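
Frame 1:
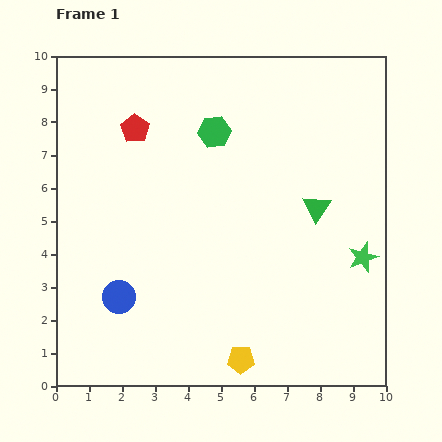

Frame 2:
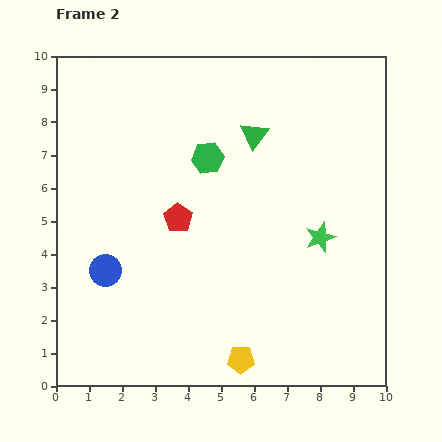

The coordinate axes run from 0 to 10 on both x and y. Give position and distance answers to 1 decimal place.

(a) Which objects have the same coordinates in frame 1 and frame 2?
the yellow pentagon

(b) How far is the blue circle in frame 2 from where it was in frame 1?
0.9

The blue circle moved from (1.9, 2.7) to (1.5, 3.5), a distance of √(0.4² + 0.8²) ≈ 0.9.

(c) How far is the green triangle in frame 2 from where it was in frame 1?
2.9

The green triangle moved from (7.9, 5.4) to (6.0, 7.6), a distance of √(1.9² + 2.2²) ≈ 2.9.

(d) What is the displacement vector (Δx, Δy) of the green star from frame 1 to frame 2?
(-1.3, 0.6)

The green star was at (9.3, 3.9) in frame 1 and (8.0, 4.5) in frame 2.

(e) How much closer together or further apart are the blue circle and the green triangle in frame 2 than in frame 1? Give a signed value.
-0.5

Distance in frame 1: 6.6. Distance in frame 2: 6.1.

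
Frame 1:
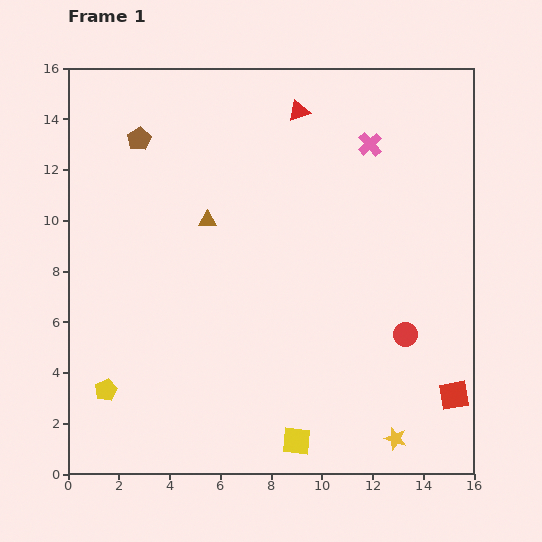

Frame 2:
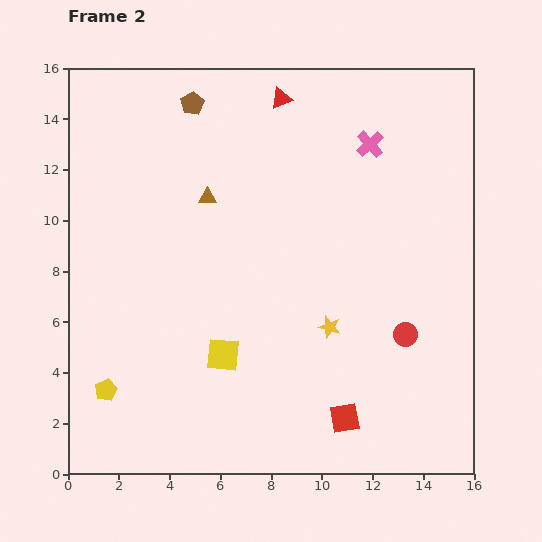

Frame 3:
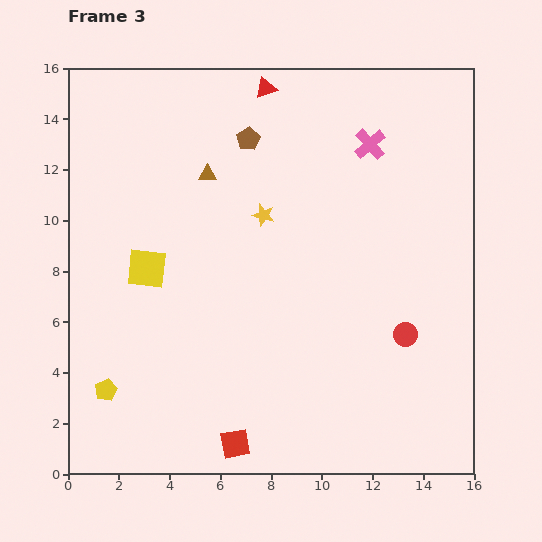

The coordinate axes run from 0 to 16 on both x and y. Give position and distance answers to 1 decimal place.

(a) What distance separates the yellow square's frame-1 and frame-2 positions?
4.5

The yellow square moved from (9.0, 1.3) to (6.1, 4.7), a distance of √(2.9² + 3.4²) ≈ 4.5.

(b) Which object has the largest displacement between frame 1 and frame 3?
the yellow star

(moved 10.2; next 9.0)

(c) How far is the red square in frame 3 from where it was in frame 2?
4.4

The red square moved from (10.9, 2.2) to (6.6, 1.2), a distance of √(4.3² + 1.0²) ≈ 4.4.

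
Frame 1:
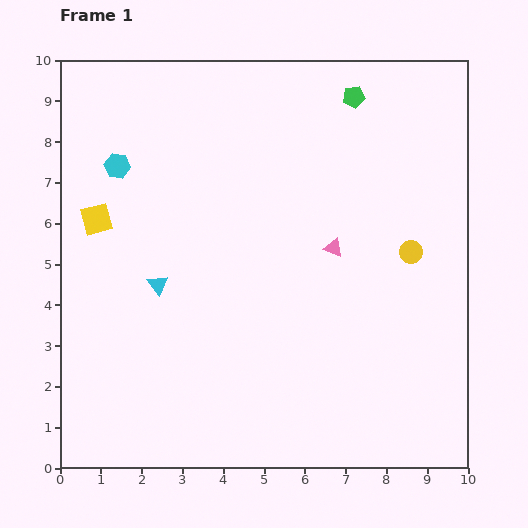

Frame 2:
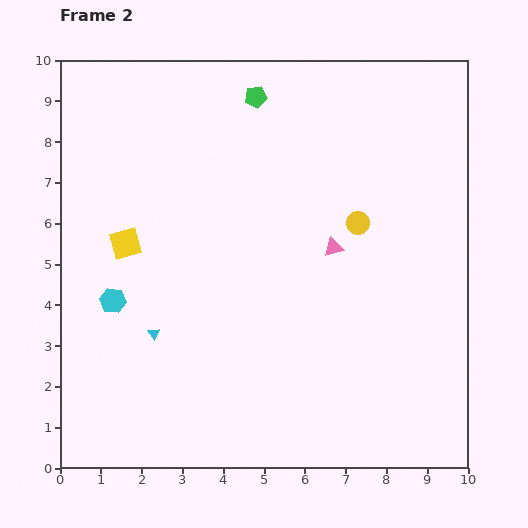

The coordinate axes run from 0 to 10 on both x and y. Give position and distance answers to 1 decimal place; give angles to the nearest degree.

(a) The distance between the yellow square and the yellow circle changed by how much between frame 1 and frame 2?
-2.0

Distance in frame 1: 7.7. Distance in frame 2: 5.7.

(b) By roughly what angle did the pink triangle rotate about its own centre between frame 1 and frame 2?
35° counter-clockwise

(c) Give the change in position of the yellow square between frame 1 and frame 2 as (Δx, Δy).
(0.7, -0.6)

The yellow square was at (0.9, 6.1) in frame 1 and (1.6, 5.5) in frame 2.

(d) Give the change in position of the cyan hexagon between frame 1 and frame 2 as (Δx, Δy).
(-0.1, -3.3)

The cyan hexagon was at (1.4, 7.4) in frame 1 and (1.3, 4.1) in frame 2.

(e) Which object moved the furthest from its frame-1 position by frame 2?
the cyan hexagon

(moved 3.3; next 2.4)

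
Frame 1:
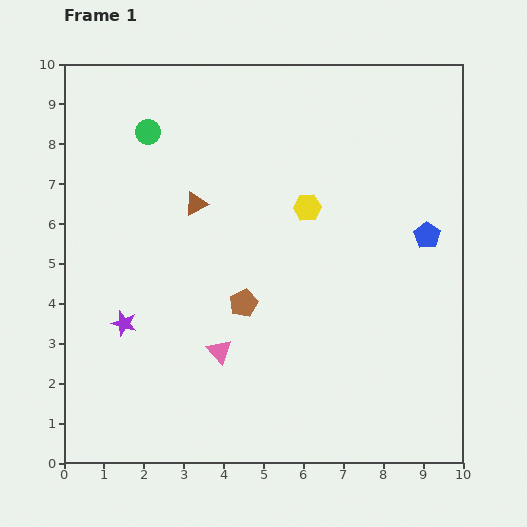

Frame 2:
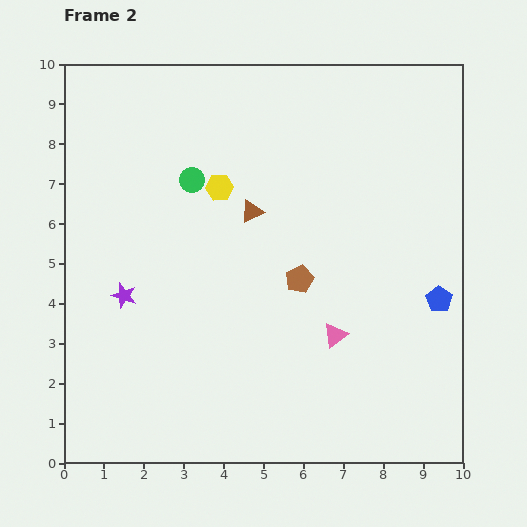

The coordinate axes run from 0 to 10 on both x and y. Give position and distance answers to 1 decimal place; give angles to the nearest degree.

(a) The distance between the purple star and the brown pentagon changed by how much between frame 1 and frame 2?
+1.4

Distance in frame 1: 3.0. Distance in frame 2: 4.4.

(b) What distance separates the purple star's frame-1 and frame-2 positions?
0.7

The purple star moved from (1.5, 3.5) to (1.5, 4.2), a distance of √(0.0² + 0.7²) ≈ 0.7.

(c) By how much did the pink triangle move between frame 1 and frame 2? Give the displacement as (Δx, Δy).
(2.9, 0.4)

The pink triangle was at (3.9, 2.8) in frame 1 and (6.8, 3.2) in frame 2.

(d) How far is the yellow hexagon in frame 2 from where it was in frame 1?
2.3

The yellow hexagon moved from (6.1, 6.4) to (3.9, 6.9), a distance of √(2.2² + 0.5²) ≈ 2.3.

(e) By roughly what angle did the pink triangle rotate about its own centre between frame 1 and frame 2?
34° clockwise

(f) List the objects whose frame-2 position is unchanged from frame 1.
none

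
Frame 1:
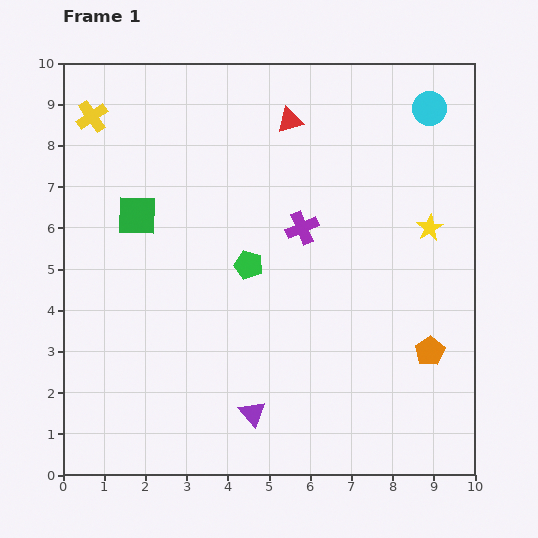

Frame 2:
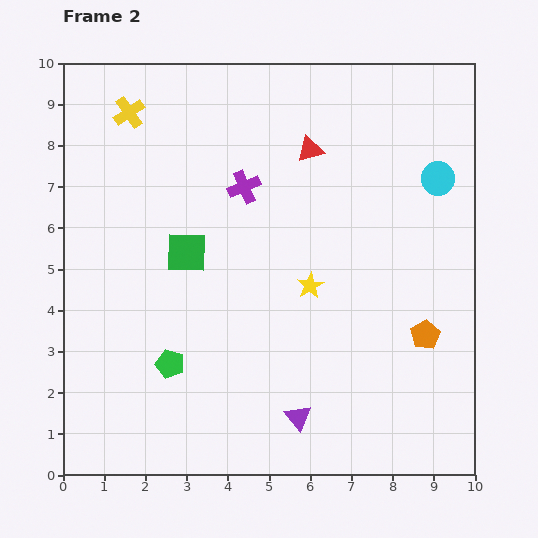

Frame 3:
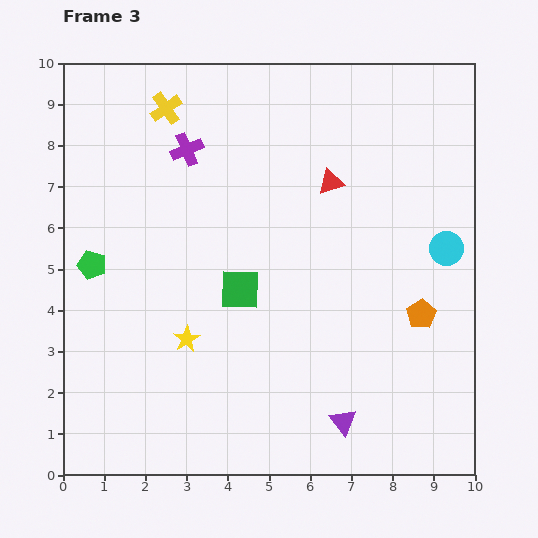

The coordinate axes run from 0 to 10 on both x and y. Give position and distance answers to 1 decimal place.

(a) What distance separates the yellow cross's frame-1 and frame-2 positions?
0.9

The yellow cross moved from (0.7, 8.7) to (1.6, 8.8), a distance of √(0.9² + 0.1²) ≈ 0.9.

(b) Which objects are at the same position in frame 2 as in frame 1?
none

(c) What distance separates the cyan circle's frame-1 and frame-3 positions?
3.4

The cyan circle moved from (8.9, 8.9) to (9.3, 5.5), a distance of √(0.4² + 3.4²) ≈ 3.4.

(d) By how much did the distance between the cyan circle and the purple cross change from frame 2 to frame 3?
+2.0

Distance in frame 2: 4.7. Distance in frame 3: 6.7.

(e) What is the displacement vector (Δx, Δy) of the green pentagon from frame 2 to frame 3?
(-1.9, 2.4)

The green pentagon was at (2.6, 2.7) in frame 2 and (0.7, 5.1) in frame 3.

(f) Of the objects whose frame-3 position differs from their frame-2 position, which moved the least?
the orange pentagon

(moved 0.5)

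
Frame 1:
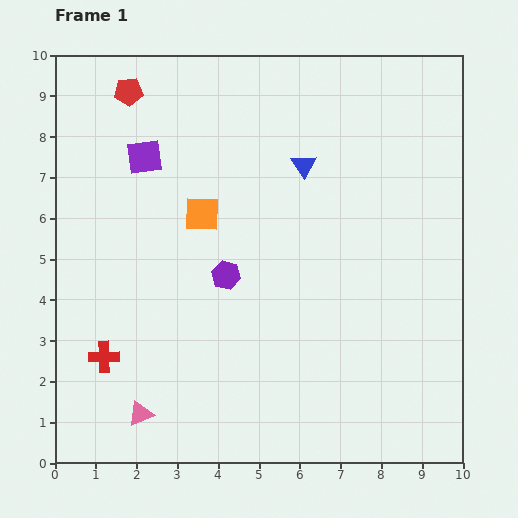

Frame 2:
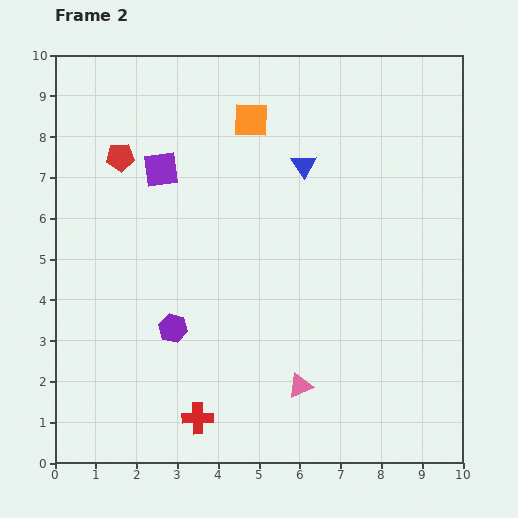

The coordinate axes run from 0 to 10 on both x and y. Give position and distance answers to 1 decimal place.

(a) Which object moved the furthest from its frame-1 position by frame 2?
the pink triangle

(moved 4.0; next 2.7)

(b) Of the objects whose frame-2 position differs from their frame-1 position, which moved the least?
the purple square

(moved 0.5)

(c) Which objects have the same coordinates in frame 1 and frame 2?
the blue triangle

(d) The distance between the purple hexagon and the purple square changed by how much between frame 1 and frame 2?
+0.4

Distance in frame 1: 3.5. Distance in frame 2: 3.9.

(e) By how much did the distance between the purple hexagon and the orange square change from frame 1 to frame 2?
+3.8

Distance in frame 1: 1.6. Distance in frame 2: 5.4.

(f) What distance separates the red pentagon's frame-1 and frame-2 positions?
1.6

The red pentagon moved from (1.8, 9.1) to (1.6, 7.5), a distance of √(0.2² + 1.6²) ≈ 1.6.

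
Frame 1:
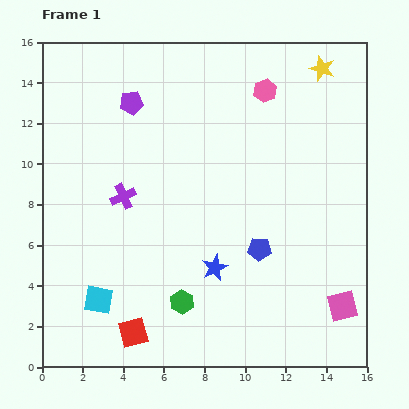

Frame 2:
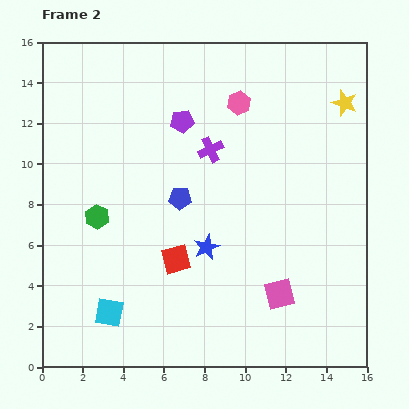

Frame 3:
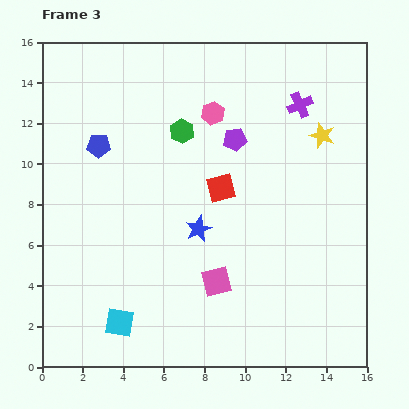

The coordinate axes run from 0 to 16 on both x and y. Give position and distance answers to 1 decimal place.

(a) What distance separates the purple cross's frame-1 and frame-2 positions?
4.9

The purple cross moved from (4.0, 8.4) to (8.3, 10.7), a distance of √(4.3² + 2.3²) ≈ 4.9.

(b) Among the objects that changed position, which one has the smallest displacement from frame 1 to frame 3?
the cyan square

(moved 1.5)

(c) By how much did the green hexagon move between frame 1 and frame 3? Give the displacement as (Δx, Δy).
(0.0, 8.4)

The green hexagon was at (6.9, 3.2) in frame 1 and (6.9, 11.6) in frame 3.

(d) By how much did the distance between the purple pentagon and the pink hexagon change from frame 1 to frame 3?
-4.9

Distance in frame 1: 6.6. Distance in frame 3: 1.7.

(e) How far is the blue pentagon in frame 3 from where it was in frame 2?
4.8

The blue pentagon moved from (6.8, 8.3) to (2.8, 10.9), a distance of √(4.0² + 2.6²) ≈ 4.8.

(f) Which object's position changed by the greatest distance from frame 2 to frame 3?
the green hexagon

(moved 5.9; next 4.9)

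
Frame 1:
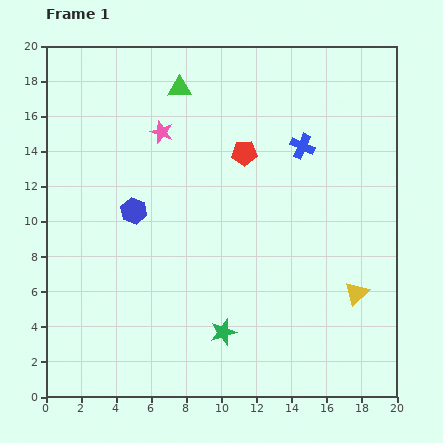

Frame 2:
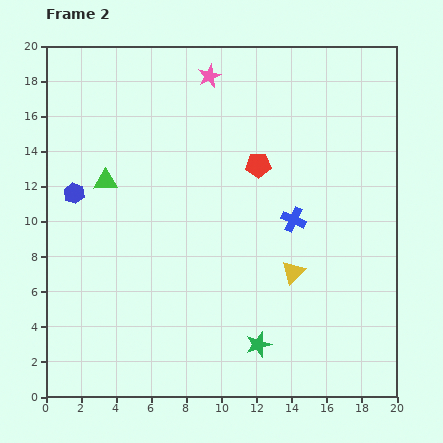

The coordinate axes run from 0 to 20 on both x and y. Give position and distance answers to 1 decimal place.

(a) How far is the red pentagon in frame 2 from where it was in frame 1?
1.1

The red pentagon moved from (11.3, 13.9) to (12.1, 13.2), a distance of √(0.8² + 0.7²) ≈ 1.1.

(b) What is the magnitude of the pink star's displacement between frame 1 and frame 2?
4.2

The pink star moved from (6.6, 15.1) to (9.3, 18.3), a distance of √(2.7² + 3.2²) ≈ 4.2.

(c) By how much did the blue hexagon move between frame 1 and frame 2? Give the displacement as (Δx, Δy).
(-3.4, 1.0)

The blue hexagon was at (5.0, 10.6) in frame 1 and (1.6, 11.6) in frame 2.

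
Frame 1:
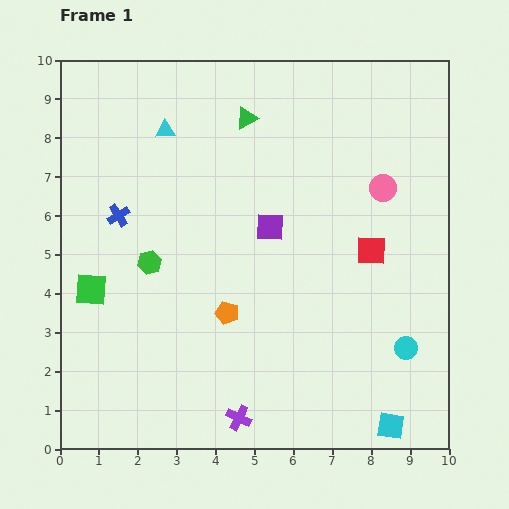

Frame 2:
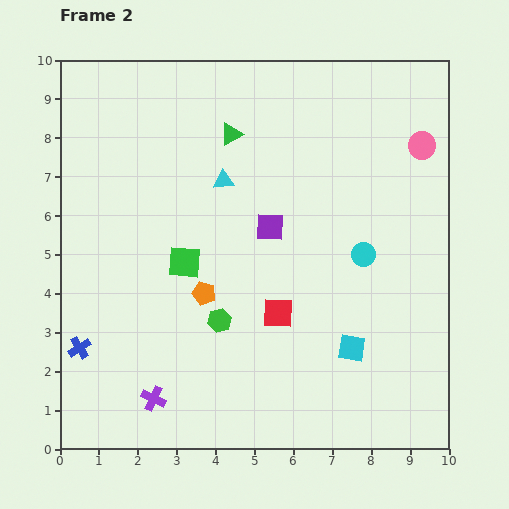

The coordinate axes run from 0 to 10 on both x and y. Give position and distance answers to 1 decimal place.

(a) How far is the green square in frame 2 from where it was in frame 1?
2.5

The green square moved from (0.8, 4.1) to (3.2, 4.8), a distance of √(2.4² + 0.7²) ≈ 2.5.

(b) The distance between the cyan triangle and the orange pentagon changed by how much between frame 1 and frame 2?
-2.1

Distance in frame 1: 5.0. Distance in frame 2: 2.9.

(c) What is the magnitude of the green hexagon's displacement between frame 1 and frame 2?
2.3

The green hexagon moved from (2.3, 4.8) to (4.1, 3.3), a distance of √(1.8² + 1.5²) ≈ 2.3.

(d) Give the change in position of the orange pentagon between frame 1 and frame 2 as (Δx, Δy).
(-0.6, 0.5)

The orange pentagon was at (4.3, 3.5) in frame 1 and (3.7, 4.0) in frame 2.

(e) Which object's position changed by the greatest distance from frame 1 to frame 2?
the blue cross

(moved 3.5; next 2.9)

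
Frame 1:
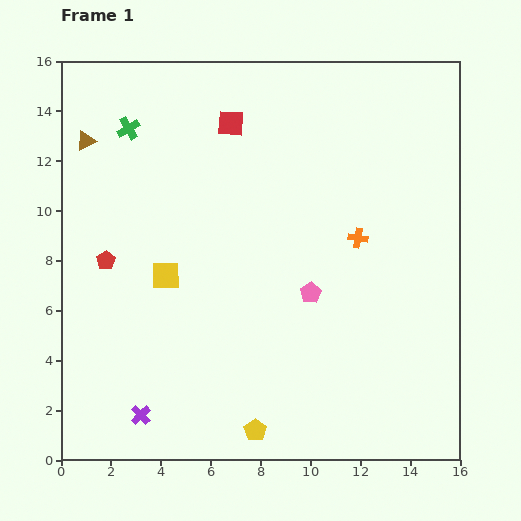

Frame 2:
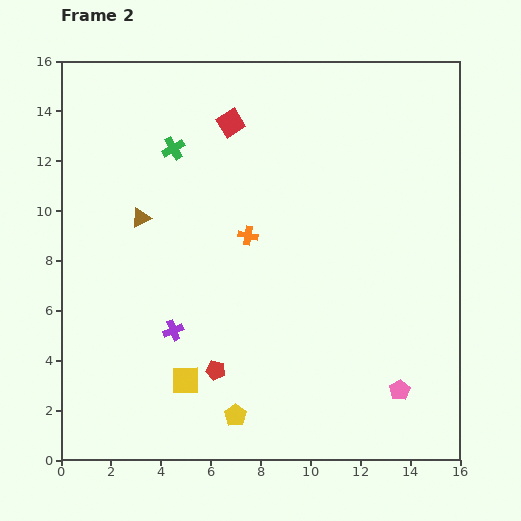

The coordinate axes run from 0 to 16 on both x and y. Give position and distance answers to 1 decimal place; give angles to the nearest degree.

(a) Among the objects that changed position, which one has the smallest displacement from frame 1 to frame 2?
the yellow pentagon

(moved 1.0)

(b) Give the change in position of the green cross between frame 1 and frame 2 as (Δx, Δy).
(1.8, -0.8)

The green cross was at (2.7, 13.3) in frame 1 and (4.5, 12.5) in frame 2.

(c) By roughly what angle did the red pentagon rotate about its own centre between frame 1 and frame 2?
26° counter-clockwise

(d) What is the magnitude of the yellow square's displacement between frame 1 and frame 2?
4.3

The yellow square moved from (4.2, 7.4) to (5.0, 3.2), a distance of √(0.8² + 4.2²) ≈ 4.3.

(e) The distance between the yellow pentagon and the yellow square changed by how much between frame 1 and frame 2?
-4.8

Distance in frame 1: 7.2. Distance in frame 2: 2.4.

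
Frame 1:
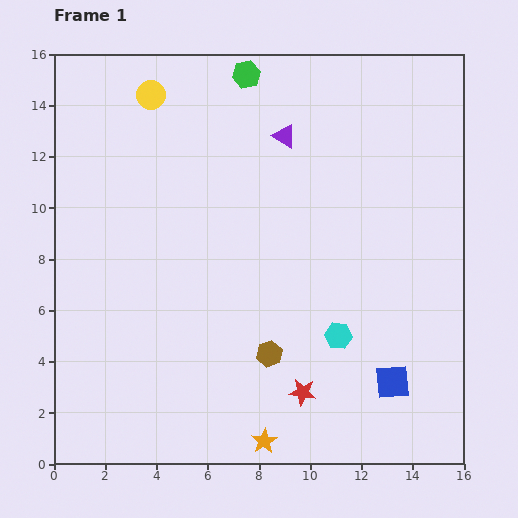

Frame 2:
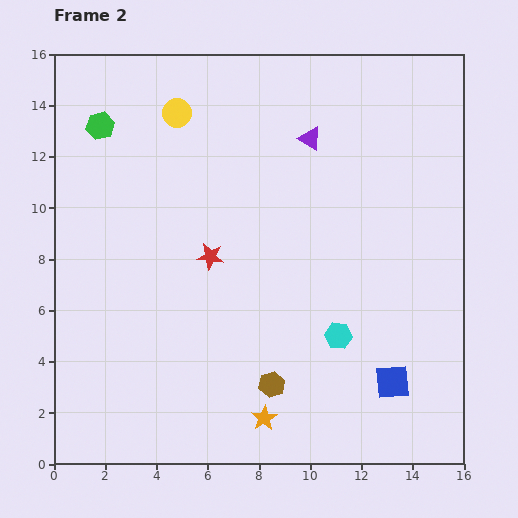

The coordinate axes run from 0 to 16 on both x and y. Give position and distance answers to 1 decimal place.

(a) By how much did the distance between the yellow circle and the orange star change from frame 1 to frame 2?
-1.8

Distance in frame 1: 14.2. Distance in frame 2: 12.4.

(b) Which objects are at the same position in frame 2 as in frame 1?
the blue square, the cyan hexagon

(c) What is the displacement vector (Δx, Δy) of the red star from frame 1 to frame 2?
(-3.6, 5.3)

The red star was at (9.7, 2.8) in frame 1 and (6.1, 8.1) in frame 2.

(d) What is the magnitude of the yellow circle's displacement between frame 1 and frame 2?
1.2

The yellow circle moved from (3.8, 14.4) to (4.8, 13.7), a distance of √(1.0² + 0.7²) ≈ 1.2.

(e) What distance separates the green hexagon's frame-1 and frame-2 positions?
6.0

The green hexagon moved from (7.5, 15.2) to (1.8, 13.2), a distance of √(5.7² + 2.0²) ≈ 6.0.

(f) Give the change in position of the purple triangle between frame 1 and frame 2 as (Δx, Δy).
(1.0, -0.1)

The purple triangle was at (9.0, 12.8) in frame 1 and (10.0, 12.7) in frame 2.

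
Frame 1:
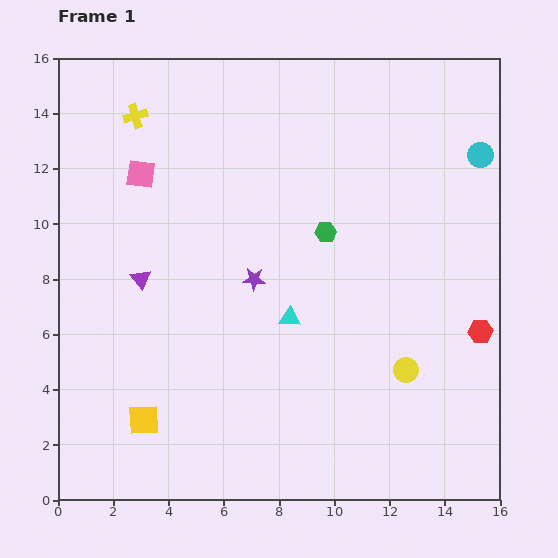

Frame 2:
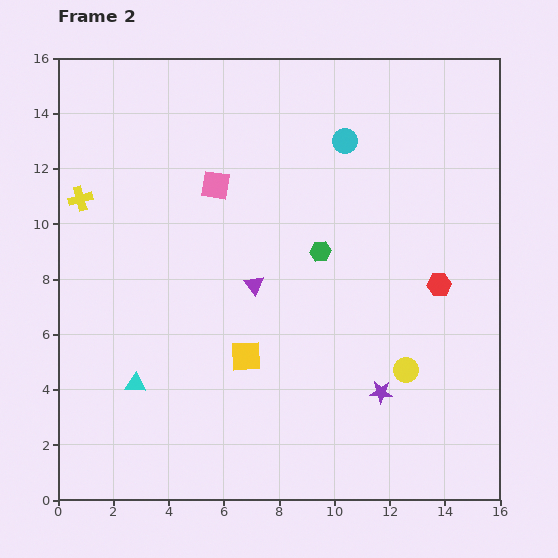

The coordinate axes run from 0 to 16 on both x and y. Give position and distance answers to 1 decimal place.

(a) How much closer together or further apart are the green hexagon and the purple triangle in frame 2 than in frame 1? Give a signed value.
-4.2

Distance in frame 1: 6.9. Distance in frame 2: 2.7.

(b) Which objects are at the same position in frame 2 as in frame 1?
the yellow circle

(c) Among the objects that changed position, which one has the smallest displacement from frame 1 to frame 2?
the green hexagon

(moved 0.7)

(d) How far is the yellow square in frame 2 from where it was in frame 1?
4.4

The yellow square moved from (3.1, 2.9) to (6.8, 5.2), a distance of √(3.7² + 2.3²) ≈ 4.4.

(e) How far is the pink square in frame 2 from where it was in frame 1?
2.7

The pink square moved from (3.0, 11.8) to (5.7, 11.4), a distance of √(2.7² + 0.4²) ≈ 2.7.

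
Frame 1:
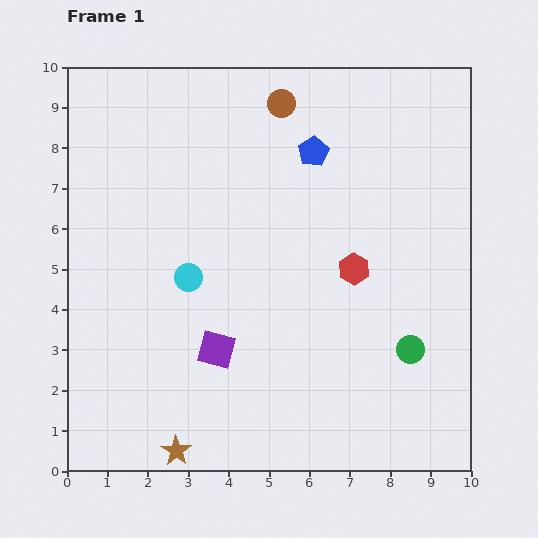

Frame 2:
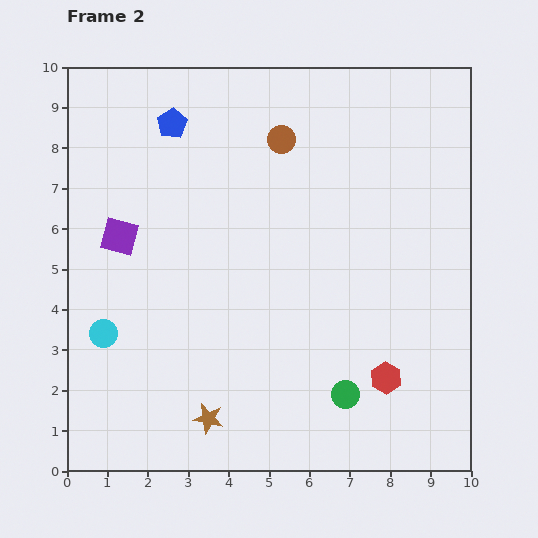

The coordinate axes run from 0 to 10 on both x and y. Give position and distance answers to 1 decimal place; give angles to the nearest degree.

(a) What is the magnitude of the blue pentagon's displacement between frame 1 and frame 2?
3.6

The blue pentagon moved from (6.1, 7.9) to (2.6, 8.6), a distance of √(3.5² + 0.7²) ≈ 3.6.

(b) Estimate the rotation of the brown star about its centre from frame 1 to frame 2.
23° counter-clockwise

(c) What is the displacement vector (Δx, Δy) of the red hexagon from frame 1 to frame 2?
(0.8, -2.7)

The red hexagon was at (7.1, 5.0) in frame 1 and (7.9, 2.3) in frame 2.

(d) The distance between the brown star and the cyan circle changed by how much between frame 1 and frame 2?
-1.0

Distance in frame 1: 4.3. Distance in frame 2: 3.3.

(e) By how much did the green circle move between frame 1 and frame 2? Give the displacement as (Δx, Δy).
(-1.6, -1.1)

The green circle was at (8.5, 3.0) in frame 1 and (6.9, 1.9) in frame 2.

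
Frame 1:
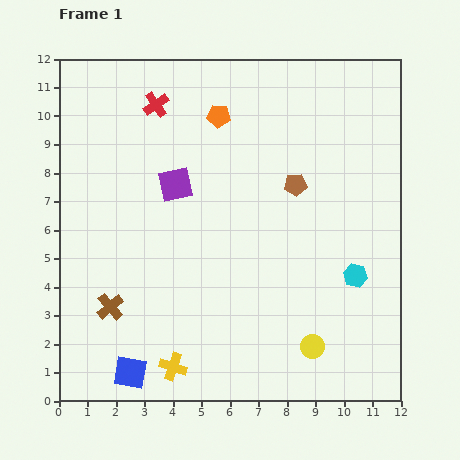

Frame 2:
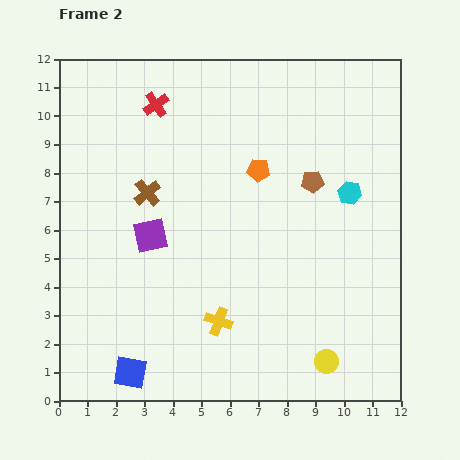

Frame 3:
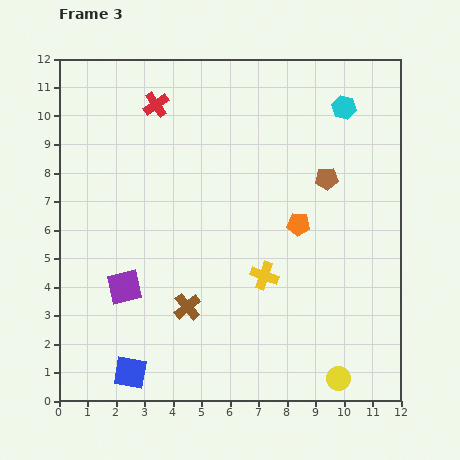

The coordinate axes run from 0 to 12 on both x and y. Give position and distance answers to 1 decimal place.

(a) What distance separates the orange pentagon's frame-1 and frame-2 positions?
2.4

The orange pentagon moved from (5.6, 10.0) to (7.0, 8.1), a distance of √(1.4² + 1.9²) ≈ 2.4.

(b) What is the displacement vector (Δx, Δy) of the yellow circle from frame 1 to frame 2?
(0.5, -0.5)

The yellow circle was at (8.9, 1.9) in frame 1 and (9.4, 1.4) in frame 2.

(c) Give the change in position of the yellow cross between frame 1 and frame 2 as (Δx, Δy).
(1.6, 1.6)

The yellow cross was at (4.0, 1.2) in frame 1 and (5.6, 2.8) in frame 2.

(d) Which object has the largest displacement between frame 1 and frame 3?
the cyan hexagon

(moved 5.9; next 4.7)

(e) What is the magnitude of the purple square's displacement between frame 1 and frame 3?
4.0

The purple square moved from (4.1, 7.6) to (2.3, 4.0), a distance of √(1.8² + 3.6²) ≈ 4.0.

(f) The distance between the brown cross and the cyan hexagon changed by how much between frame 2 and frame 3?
+1.8

Distance in frame 2: 7.1. Distance in frame 3: 8.9.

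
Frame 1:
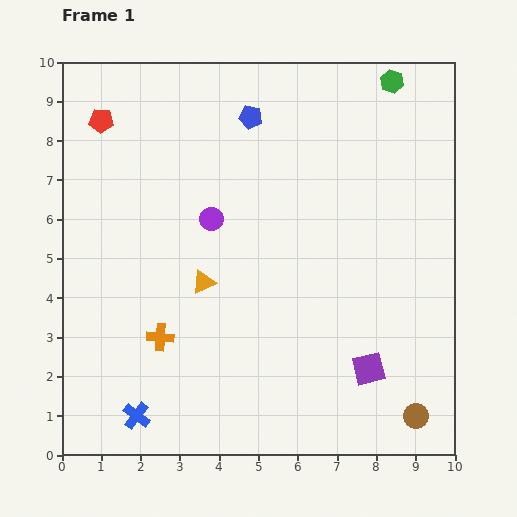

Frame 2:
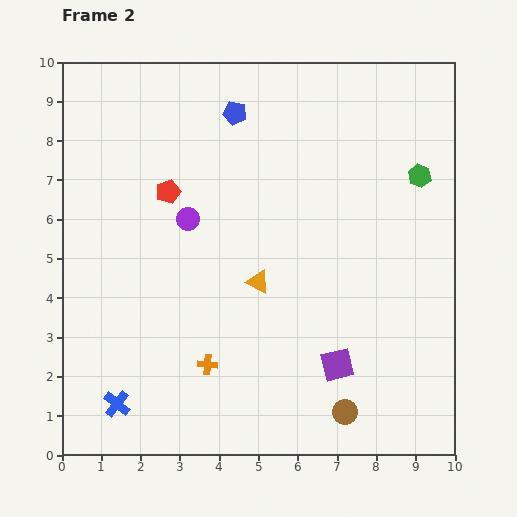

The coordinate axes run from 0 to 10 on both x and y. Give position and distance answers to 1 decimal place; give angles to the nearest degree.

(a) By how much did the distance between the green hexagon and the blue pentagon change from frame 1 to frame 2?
+1.3

Distance in frame 1: 3.7. Distance in frame 2: 5.0.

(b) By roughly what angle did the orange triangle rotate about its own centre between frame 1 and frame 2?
54° clockwise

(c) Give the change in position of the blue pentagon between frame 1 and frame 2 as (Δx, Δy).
(-0.4, 0.1)

The blue pentagon was at (4.8, 8.6) in frame 1 and (4.4, 8.7) in frame 2.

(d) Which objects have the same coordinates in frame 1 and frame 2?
none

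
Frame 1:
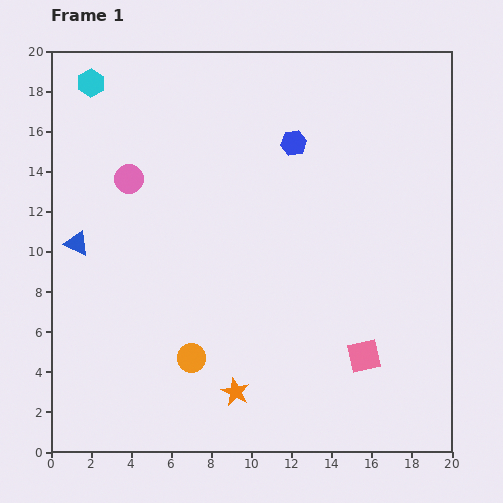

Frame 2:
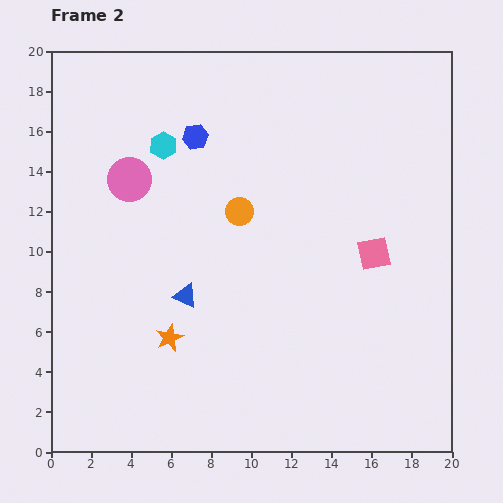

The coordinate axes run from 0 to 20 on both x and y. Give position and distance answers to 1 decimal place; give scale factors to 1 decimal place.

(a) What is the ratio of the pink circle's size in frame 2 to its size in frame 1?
1.5×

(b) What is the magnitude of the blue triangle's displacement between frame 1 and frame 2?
6.0

The blue triangle moved from (1.3, 10.4) to (6.7, 7.8), a distance of √(5.4² + 2.6²) ≈ 6.0.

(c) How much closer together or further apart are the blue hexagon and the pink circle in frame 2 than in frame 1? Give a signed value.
-4.5

Distance in frame 1: 8.4. Distance in frame 2: 3.9.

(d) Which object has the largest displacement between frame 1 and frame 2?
the orange circle

(moved 7.7; next 6.0)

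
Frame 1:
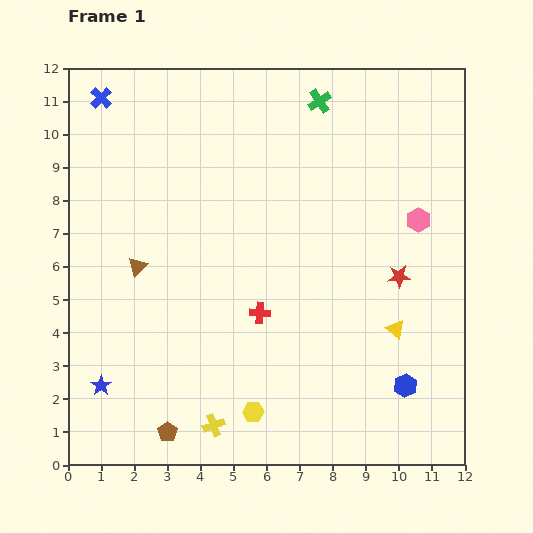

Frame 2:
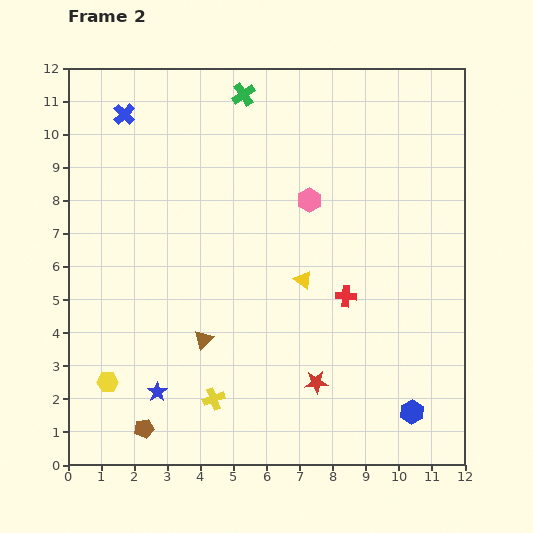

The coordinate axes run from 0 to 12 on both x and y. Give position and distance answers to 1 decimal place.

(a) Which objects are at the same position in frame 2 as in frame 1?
none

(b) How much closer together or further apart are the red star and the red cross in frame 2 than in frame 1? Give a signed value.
-1.5

Distance in frame 1: 4.3. Distance in frame 2: 2.8.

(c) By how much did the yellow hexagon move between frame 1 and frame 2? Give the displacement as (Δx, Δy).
(-4.4, 0.9)

The yellow hexagon was at (5.6, 1.6) in frame 1 and (1.2, 2.5) in frame 2.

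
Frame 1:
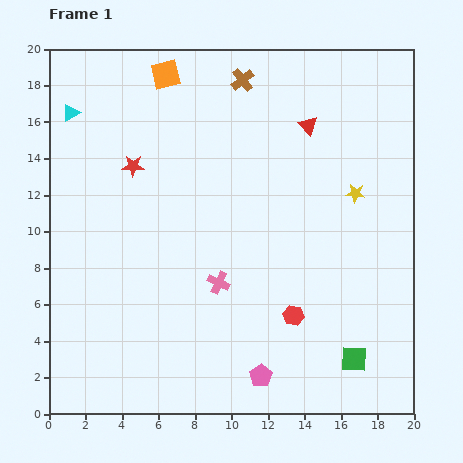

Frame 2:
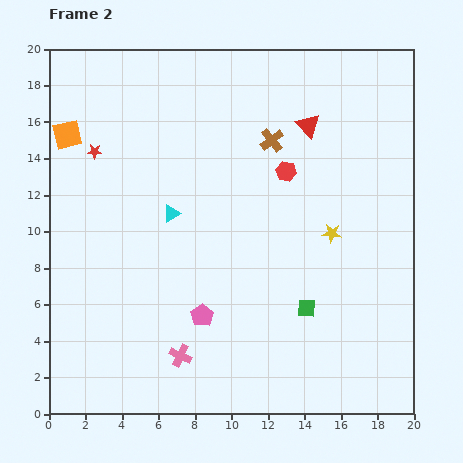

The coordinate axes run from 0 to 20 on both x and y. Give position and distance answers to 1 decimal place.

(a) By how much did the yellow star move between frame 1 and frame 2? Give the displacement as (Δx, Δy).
(-1.3, -2.2)

The yellow star was at (16.8, 12.1) in frame 1 and (15.5, 9.9) in frame 2.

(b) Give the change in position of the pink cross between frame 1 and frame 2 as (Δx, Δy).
(-2.1, -4.0)

The pink cross was at (9.3, 7.2) in frame 1 and (7.2, 3.2) in frame 2.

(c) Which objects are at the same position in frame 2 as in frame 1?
the red triangle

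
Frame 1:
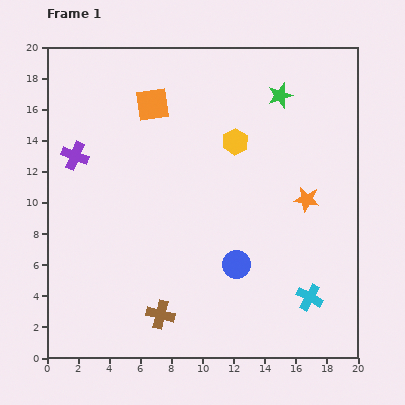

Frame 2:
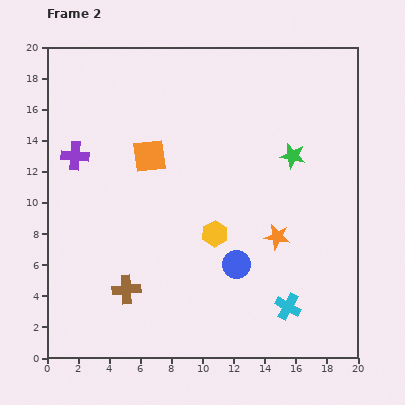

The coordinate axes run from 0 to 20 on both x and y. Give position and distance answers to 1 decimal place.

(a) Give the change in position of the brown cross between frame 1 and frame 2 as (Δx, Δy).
(-2.2, 1.6)

The brown cross was at (7.3, 2.8) in frame 1 and (5.1, 4.4) in frame 2.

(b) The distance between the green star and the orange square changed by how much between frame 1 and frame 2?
+1.0

Distance in frame 1: 8.2. Distance in frame 2: 9.2.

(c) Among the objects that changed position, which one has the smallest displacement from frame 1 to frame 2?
the cyan cross

(moved 1.5)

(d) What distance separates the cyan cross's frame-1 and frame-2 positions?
1.5

The cyan cross moved from (16.9, 3.9) to (15.5, 3.3), a distance of √(1.4² + 0.6²) ≈ 1.5.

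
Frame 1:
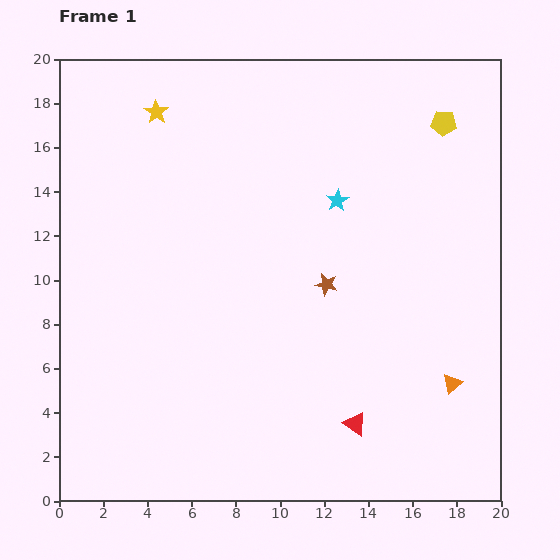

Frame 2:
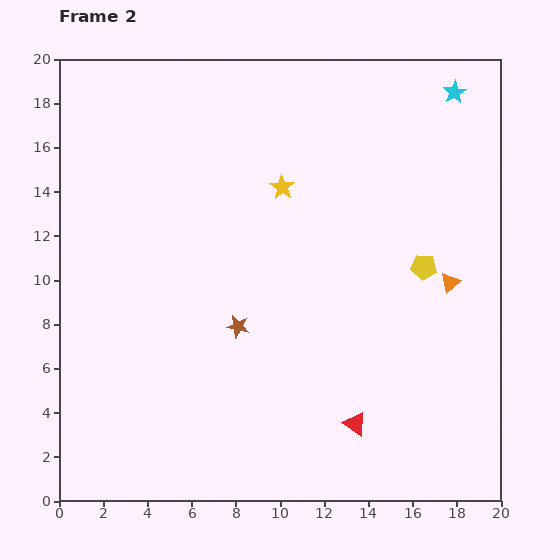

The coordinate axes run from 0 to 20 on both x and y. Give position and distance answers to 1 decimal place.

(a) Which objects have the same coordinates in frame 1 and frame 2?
the red triangle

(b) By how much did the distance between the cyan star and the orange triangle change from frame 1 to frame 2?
-1.2

Distance in frame 1: 9.8. Distance in frame 2: 8.6.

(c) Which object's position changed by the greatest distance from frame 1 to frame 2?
the cyan star

(moved 7.2; next 6.6)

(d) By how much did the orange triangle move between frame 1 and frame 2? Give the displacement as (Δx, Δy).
(-0.1, 4.6)

The orange triangle was at (17.8, 5.3) in frame 1 and (17.7, 9.9) in frame 2.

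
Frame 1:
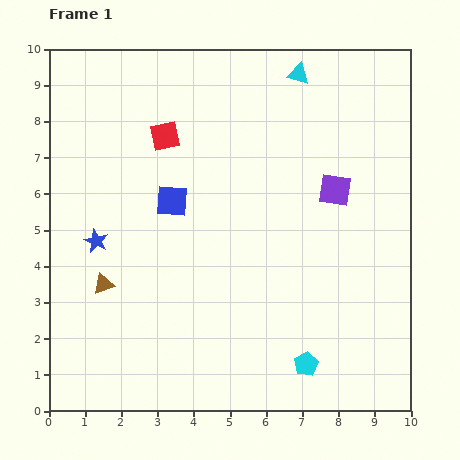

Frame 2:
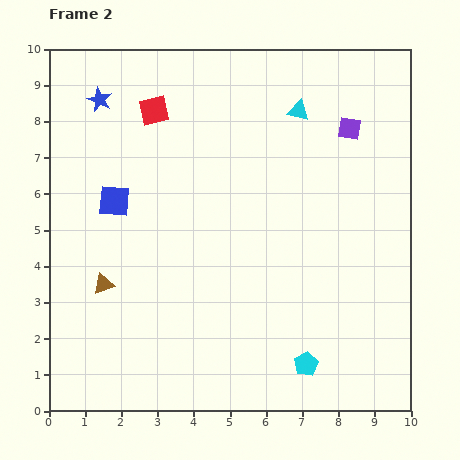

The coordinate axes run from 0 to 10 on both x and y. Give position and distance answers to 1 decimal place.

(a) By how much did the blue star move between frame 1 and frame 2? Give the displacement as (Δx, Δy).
(0.1, 3.9)

The blue star was at (1.3, 4.7) in frame 1 and (1.4, 8.6) in frame 2.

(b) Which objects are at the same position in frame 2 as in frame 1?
the brown triangle, the cyan pentagon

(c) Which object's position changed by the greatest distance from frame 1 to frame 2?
the blue star

(moved 3.9; next 1.7)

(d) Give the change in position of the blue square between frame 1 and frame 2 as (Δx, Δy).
(-1.6, 0.0)

The blue square was at (3.4, 5.8) in frame 1 and (1.8, 5.8) in frame 2.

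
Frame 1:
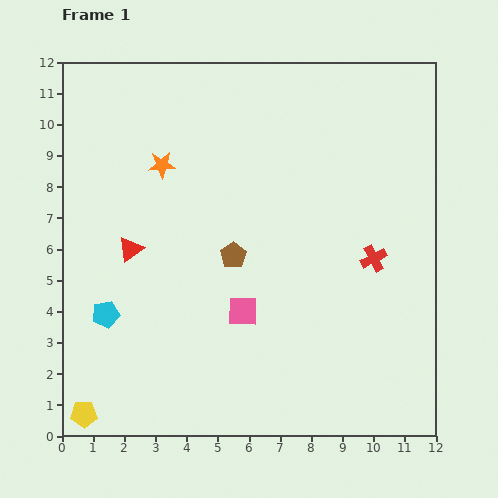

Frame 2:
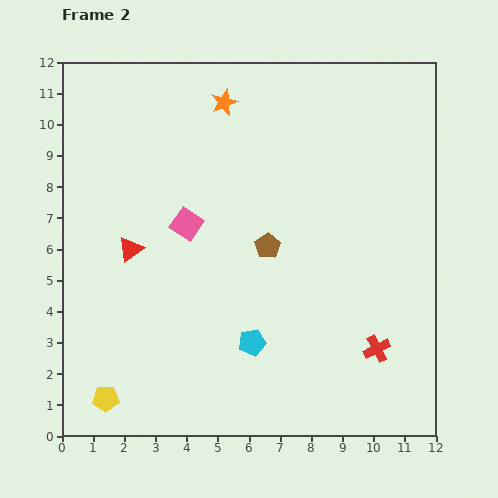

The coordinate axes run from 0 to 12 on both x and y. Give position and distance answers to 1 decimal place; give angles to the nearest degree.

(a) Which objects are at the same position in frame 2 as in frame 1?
the red triangle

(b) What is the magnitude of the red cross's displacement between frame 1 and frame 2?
2.9

The red cross moved from (10.0, 5.7) to (10.1, 2.8), a distance of √(0.1² + 2.9²) ≈ 2.9.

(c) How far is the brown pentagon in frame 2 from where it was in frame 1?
1.1

The brown pentagon moved from (5.5, 5.8) to (6.6, 6.1), a distance of √(1.1² + 0.3²) ≈ 1.1.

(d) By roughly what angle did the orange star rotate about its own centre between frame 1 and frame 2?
18° counter-clockwise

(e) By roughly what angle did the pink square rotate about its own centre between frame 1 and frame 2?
33° clockwise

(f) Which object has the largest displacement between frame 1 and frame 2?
the cyan pentagon

(moved 4.8; next 3.3)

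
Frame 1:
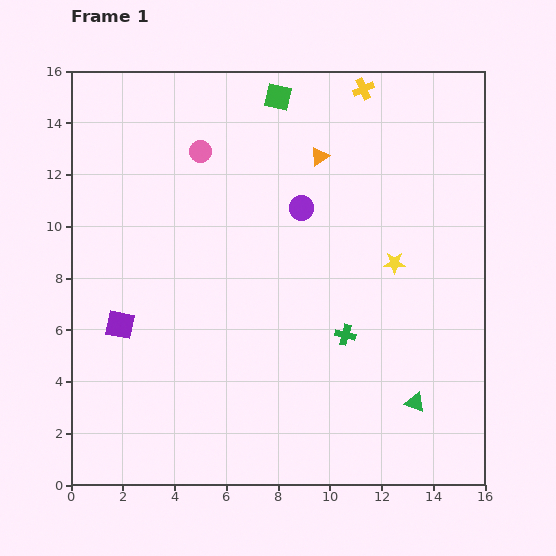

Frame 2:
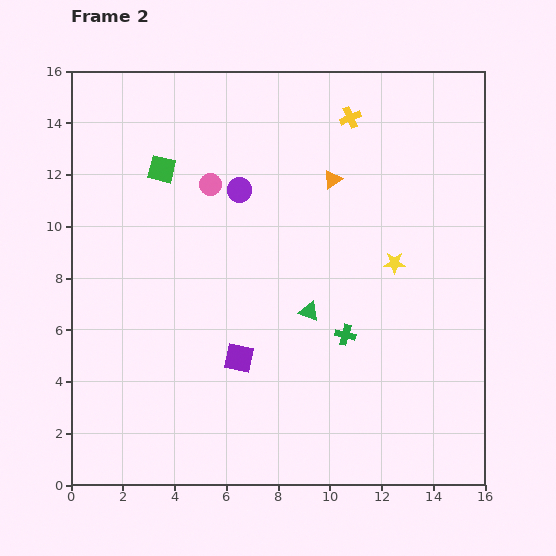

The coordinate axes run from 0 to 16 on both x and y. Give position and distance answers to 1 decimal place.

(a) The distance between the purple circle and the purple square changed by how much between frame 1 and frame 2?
-1.8

Distance in frame 1: 8.3. Distance in frame 2: 6.5.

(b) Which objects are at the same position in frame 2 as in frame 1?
the yellow star, the green cross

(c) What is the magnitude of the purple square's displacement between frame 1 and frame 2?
4.8

The purple square moved from (1.9, 6.2) to (6.5, 4.9), a distance of √(4.6² + 1.3²) ≈ 4.8.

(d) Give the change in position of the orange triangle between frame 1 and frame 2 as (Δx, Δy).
(0.5, -0.9)

The orange triangle was at (9.6, 12.7) in frame 1 and (10.1, 11.8) in frame 2.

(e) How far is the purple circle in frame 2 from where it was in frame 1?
2.5

The purple circle moved from (8.9, 10.7) to (6.5, 11.4), a distance of √(2.4² + 0.7²) ≈ 2.5.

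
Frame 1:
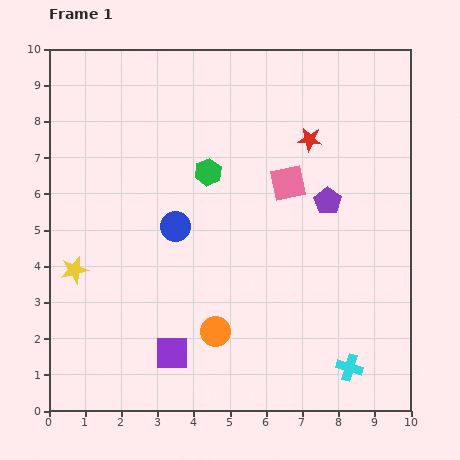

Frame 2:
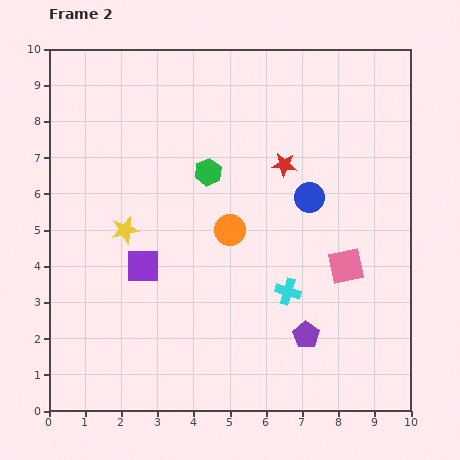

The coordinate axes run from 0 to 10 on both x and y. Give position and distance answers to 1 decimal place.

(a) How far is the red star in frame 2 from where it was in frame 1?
1.0

The red star moved from (7.2, 7.5) to (6.5, 6.8), a distance of √(0.7² + 0.7²) ≈ 1.0.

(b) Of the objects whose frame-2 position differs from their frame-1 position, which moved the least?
the red star

(moved 1.0)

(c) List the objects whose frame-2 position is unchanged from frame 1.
the green hexagon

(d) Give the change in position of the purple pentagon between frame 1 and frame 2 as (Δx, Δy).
(-0.6, -3.7)

The purple pentagon was at (7.7, 5.8) in frame 1 and (7.1, 2.1) in frame 2.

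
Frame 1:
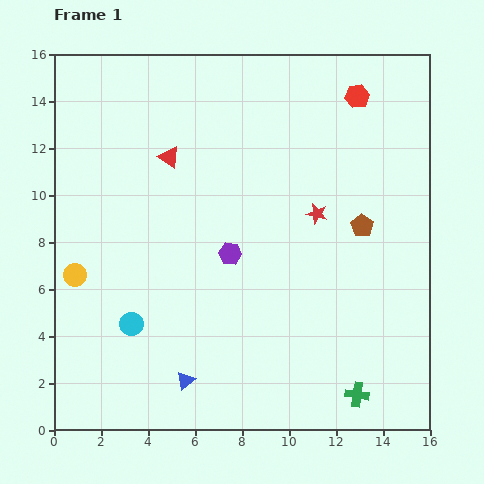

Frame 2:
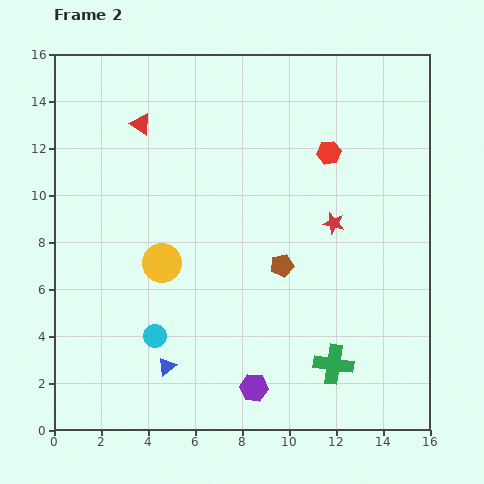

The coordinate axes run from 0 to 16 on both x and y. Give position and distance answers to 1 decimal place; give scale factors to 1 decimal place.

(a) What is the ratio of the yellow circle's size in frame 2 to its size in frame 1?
1.7×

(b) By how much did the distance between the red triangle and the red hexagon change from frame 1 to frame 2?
-0.3

Distance in frame 1: 8.4. Distance in frame 2: 8.1.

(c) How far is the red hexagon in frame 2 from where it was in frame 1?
2.7

The red hexagon moved from (12.9, 14.2) to (11.7, 11.8), a distance of √(1.2² + 2.4²) ≈ 2.7.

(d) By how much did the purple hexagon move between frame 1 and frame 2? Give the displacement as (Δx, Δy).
(1.0, -5.7)

The purple hexagon was at (7.5, 7.5) in frame 1 and (8.5, 1.8) in frame 2.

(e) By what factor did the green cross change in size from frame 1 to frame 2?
1.6×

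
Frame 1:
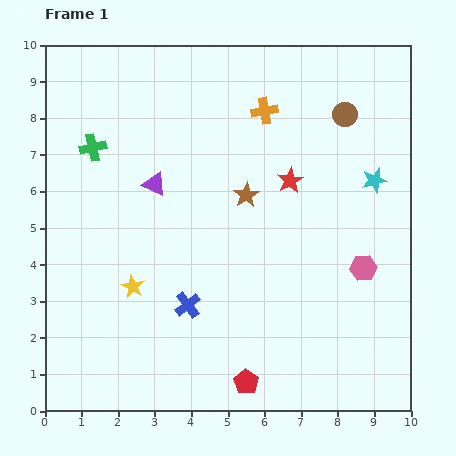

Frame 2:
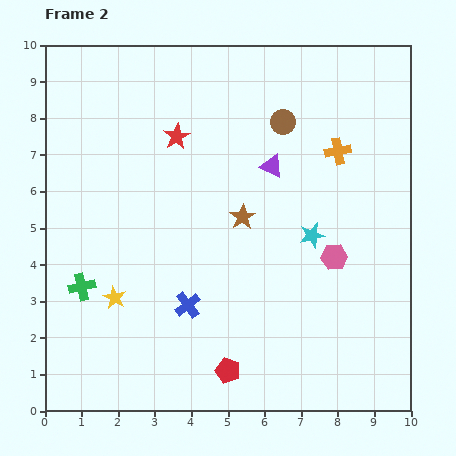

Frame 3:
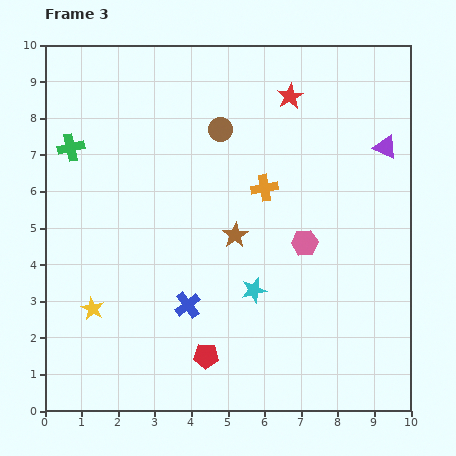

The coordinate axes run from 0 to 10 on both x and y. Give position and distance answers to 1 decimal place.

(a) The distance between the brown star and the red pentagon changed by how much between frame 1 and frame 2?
-0.9

Distance in frame 1: 5.1. Distance in frame 2: 4.2.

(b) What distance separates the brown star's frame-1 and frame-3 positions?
1.1

The brown star moved from (5.5, 5.9) to (5.2, 4.8), a distance of √(0.3² + 1.1²) ≈ 1.1.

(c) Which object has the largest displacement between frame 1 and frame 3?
the purple triangle

(moved 6.4; next 4.5)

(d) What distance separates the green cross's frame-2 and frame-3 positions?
3.8

The green cross moved from (1.0, 3.4) to (0.7, 7.2), a distance of √(0.3² + 3.8²) ≈ 3.8.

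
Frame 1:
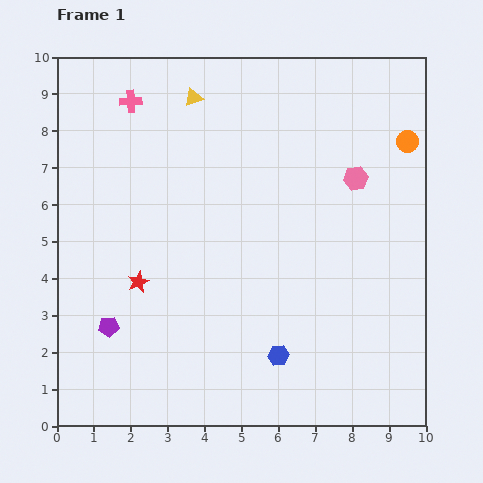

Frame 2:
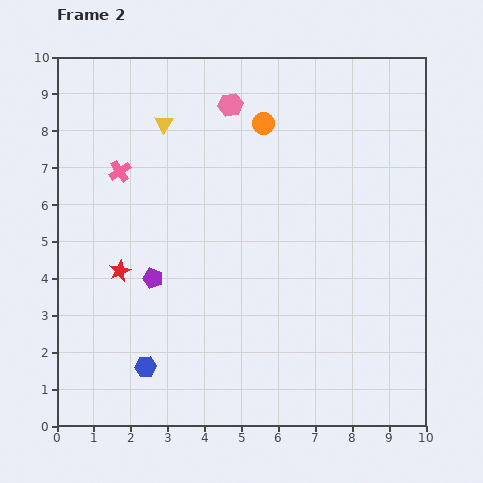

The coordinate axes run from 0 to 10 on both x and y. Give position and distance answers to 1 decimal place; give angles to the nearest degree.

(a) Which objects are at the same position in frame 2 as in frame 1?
none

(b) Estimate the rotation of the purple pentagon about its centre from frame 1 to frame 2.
23° clockwise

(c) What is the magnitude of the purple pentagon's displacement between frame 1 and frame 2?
1.8

The purple pentagon moved from (1.4, 2.7) to (2.6, 4.0), a distance of √(1.2² + 1.3²) ≈ 1.8.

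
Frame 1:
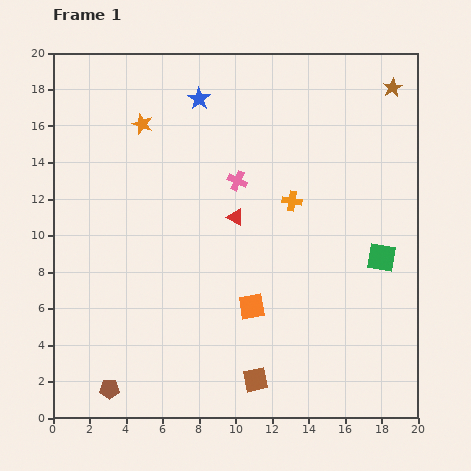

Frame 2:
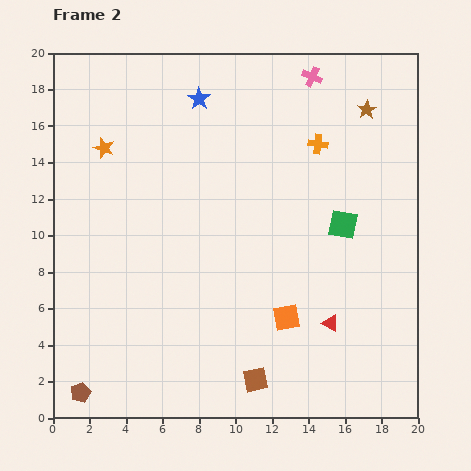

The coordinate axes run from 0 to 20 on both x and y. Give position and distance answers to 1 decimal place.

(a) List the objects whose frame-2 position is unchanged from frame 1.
the blue star, the brown square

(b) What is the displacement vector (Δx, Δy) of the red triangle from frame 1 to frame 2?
(5.2, -5.8)

The red triangle was at (10.0, 11.0) in frame 1 and (15.2, 5.2) in frame 2.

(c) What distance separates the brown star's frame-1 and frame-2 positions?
1.8

The brown star moved from (18.6, 18.1) to (17.2, 16.9), a distance of √(1.4² + 1.2²) ≈ 1.8.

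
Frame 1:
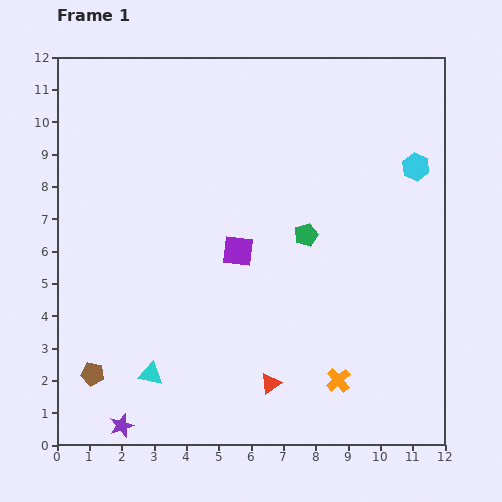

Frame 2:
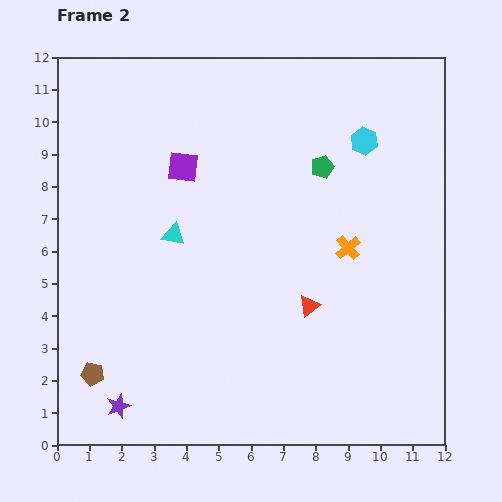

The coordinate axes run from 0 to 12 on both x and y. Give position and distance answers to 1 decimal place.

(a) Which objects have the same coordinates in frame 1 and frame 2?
the brown pentagon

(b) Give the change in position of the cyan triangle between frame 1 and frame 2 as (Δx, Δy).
(0.7, 4.3)

The cyan triangle was at (2.9, 2.2) in frame 1 and (3.6, 6.5) in frame 2.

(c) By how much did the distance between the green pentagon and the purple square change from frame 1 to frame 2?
+2.1

Distance in frame 1: 2.2. Distance in frame 2: 4.3.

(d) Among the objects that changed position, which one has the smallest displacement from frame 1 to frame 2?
the purple star

(moved 0.6)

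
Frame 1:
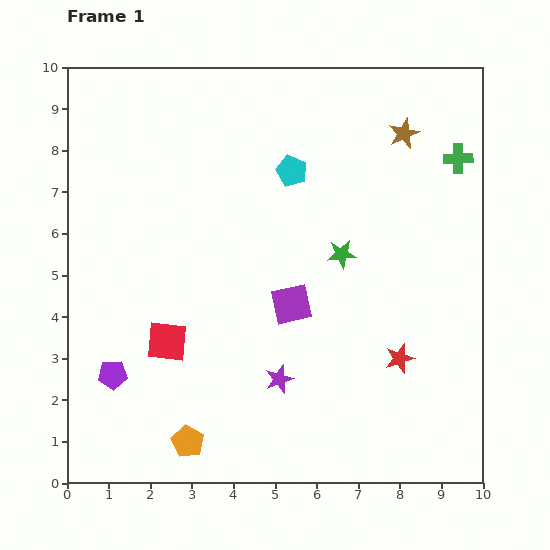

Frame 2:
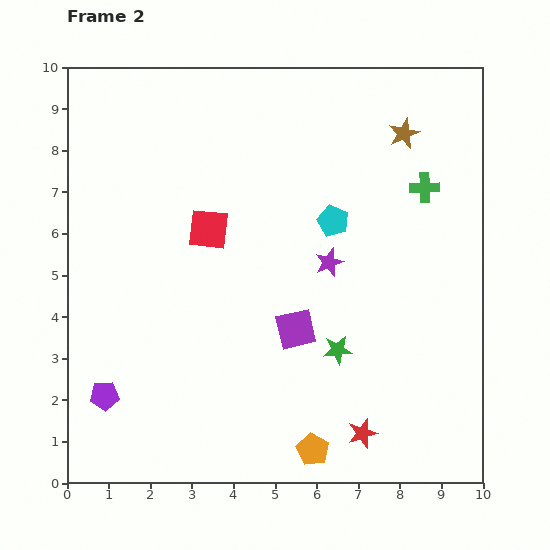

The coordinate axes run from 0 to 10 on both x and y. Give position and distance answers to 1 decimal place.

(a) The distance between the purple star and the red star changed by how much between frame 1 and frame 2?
+1.3

Distance in frame 1: 2.9. Distance in frame 2: 4.2.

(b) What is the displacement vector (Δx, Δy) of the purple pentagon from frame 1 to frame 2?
(-0.2, -0.5)

The purple pentagon was at (1.1, 2.6) in frame 1 and (0.9, 2.1) in frame 2.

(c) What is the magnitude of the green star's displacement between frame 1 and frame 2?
2.3

The green star moved from (6.6, 5.5) to (6.5, 3.2), a distance of √(0.1² + 2.3²) ≈ 2.3.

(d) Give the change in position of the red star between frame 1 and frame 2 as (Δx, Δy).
(-0.9, -1.8)

The red star was at (8.0, 3.0) in frame 1 and (7.1, 1.2) in frame 2.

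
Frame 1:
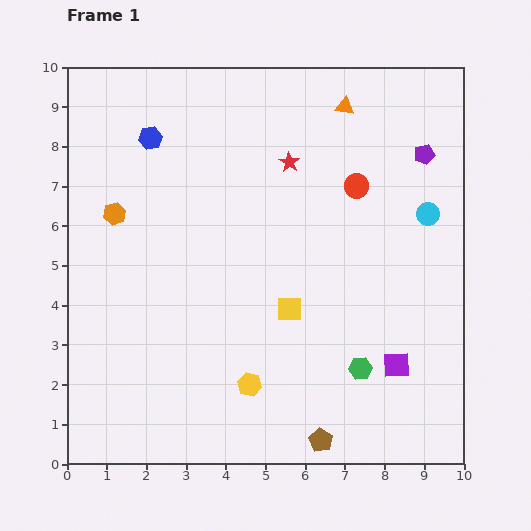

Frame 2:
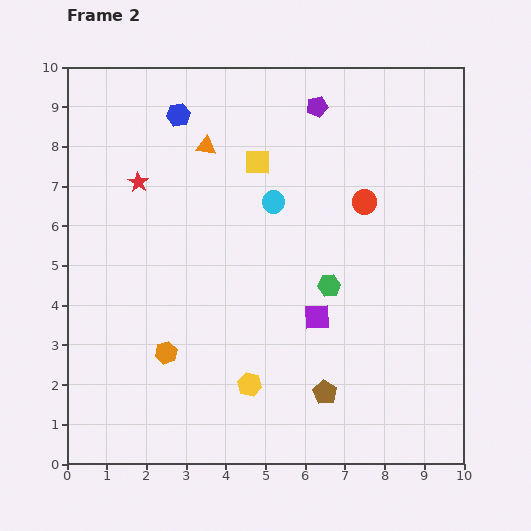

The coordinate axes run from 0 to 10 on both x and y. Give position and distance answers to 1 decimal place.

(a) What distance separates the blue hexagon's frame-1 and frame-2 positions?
0.9

The blue hexagon moved from (2.1, 8.2) to (2.8, 8.8), a distance of √(0.7² + 0.6²) ≈ 0.9.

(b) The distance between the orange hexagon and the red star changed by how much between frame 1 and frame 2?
-0.2

Distance in frame 1: 4.6. Distance in frame 2: 4.4.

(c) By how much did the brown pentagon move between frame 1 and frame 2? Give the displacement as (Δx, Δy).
(0.1, 1.2)

The brown pentagon was at (6.4, 0.6) in frame 1 and (6.5, 1.8) in frame 2.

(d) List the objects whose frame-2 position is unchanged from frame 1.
the yellow hexagon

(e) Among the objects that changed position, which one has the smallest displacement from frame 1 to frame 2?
the red circle

(moved 0.4)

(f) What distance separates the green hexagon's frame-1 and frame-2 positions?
2.2

The green hexagon moved from (7.4, 2.4) to (6.6, 4.5), a distance of √(0.8² + 2.1²) ≈ 2.2.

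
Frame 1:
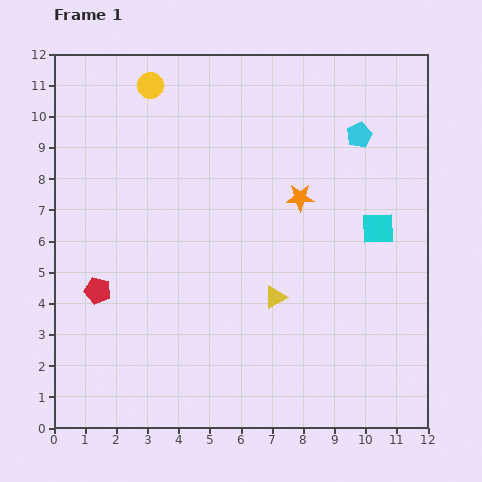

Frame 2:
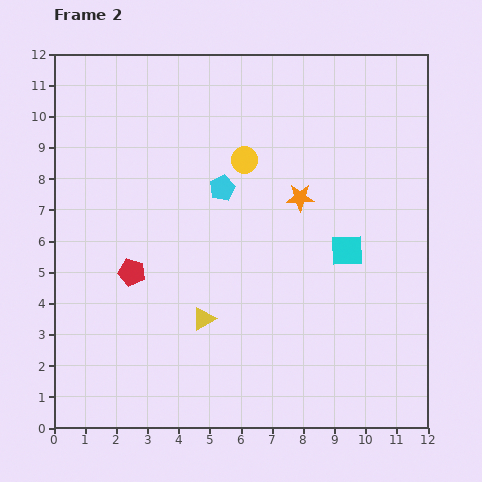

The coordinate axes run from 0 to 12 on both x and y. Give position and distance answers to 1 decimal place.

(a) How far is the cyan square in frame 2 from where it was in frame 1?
1.2

The cyan square moved from (10.4, 6.4) to (9.4, 5.7), a distance of √(1.0² + 0.7²) ≈ 1.2.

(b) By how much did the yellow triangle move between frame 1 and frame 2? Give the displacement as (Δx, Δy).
(-2.3, -0.7)

The yellow triangle was at (7.1, 4.2) in frame 1 and (4.8, 3.5) in frame 2.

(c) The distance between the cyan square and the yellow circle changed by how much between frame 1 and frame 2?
-4.2

Distance in frame 1: 8.6. Distance in frame 2: 4.4.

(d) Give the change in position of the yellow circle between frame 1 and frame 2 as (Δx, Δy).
(3.0, -2.4)

The yellow circle was at (3.1, 11.0) in frame 1 and (6.1, 8.6) in frame 2.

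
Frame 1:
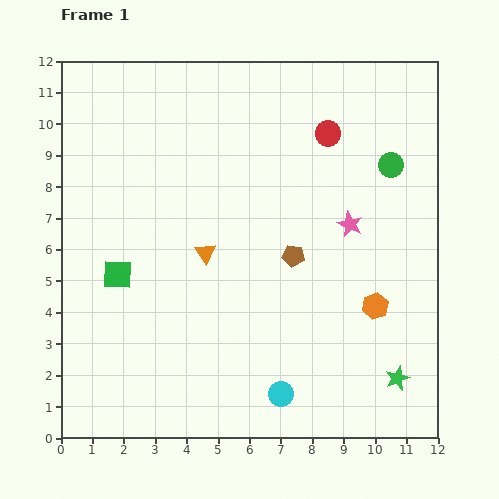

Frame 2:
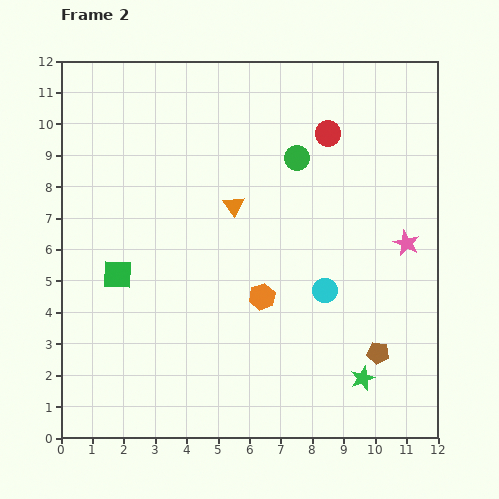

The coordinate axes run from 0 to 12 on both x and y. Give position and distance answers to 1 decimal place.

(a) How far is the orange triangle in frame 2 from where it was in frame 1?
1.7

The orange triangle moved from (4.6, 5.9) to (5.5, 7.4), a distance of √(0.9² + 1.5²) ≈ 1.7.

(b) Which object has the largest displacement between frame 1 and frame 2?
the brown pentagon

(moved 4.1; next 3.6)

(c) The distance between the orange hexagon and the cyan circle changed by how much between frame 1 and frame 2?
-2.1

Distance in frame 1: 4.1. Distance in frame 2: 2.0.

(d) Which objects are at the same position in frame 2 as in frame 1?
the red circle, the green square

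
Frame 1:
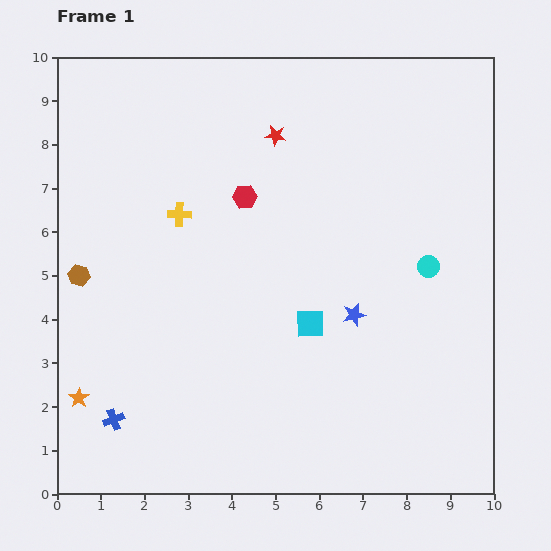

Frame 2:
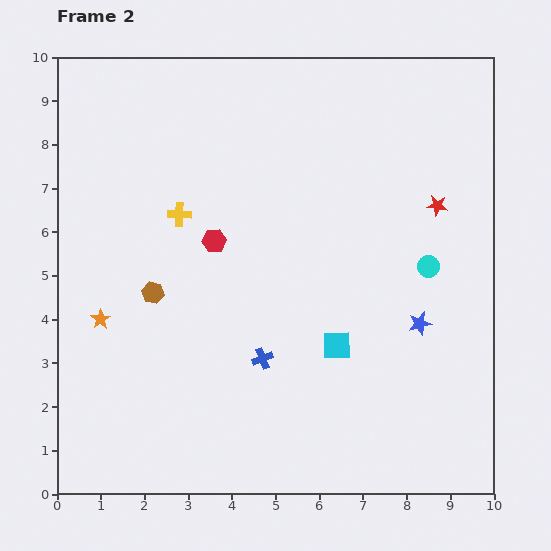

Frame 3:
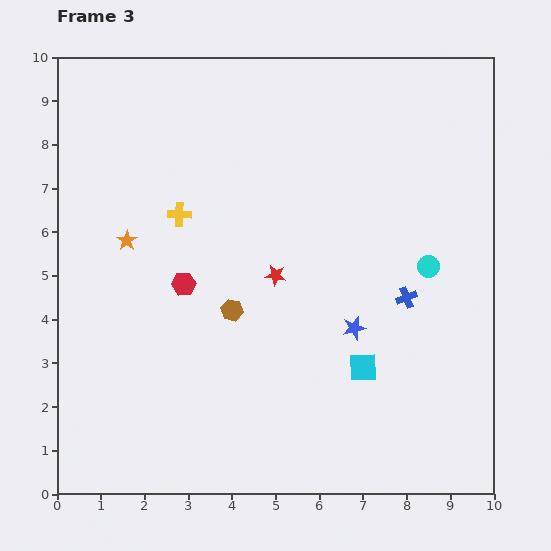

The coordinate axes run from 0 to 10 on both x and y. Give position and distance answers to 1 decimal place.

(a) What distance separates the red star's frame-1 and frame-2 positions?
4.0

The red star moved from (5.0, 8.2) to (8.7, 6.6), a distance of √(3.7² + 1.6²) ≈ 4.0.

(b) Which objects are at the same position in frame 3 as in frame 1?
the cyan circle, the yellow cross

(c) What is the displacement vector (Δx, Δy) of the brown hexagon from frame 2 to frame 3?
(1.8, -0.4)

The brown hexagon was at (2.2, 4.6) in frame 2 and (4.0, 4.2) in frame 3.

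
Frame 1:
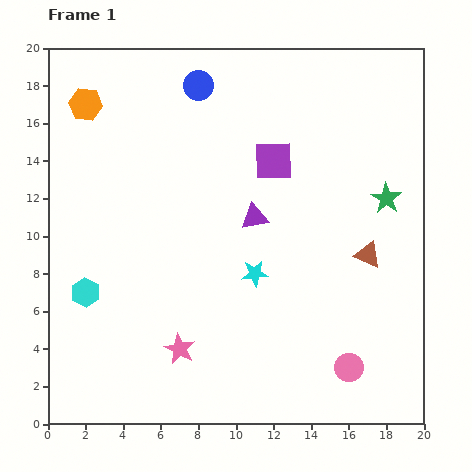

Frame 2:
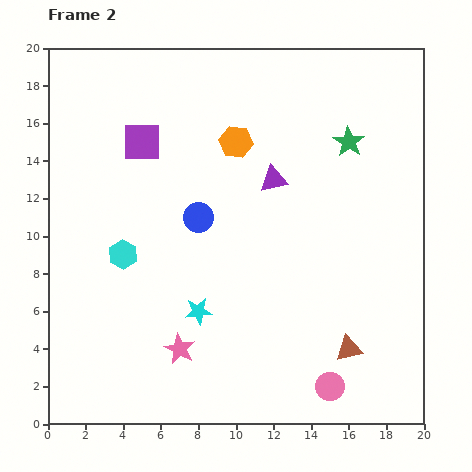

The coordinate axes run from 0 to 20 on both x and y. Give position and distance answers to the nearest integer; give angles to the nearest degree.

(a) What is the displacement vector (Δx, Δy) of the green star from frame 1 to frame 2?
(-2, 3)

The green star was at (18, 12) in frame 1 and (16, 15) in frame 2.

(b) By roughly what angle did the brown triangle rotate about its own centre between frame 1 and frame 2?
34° counter-clockwise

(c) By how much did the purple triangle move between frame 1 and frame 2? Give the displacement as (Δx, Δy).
(1, 2)

The purple triangle was at (11, 11) in frame 1 and (12, 13) in frame 2.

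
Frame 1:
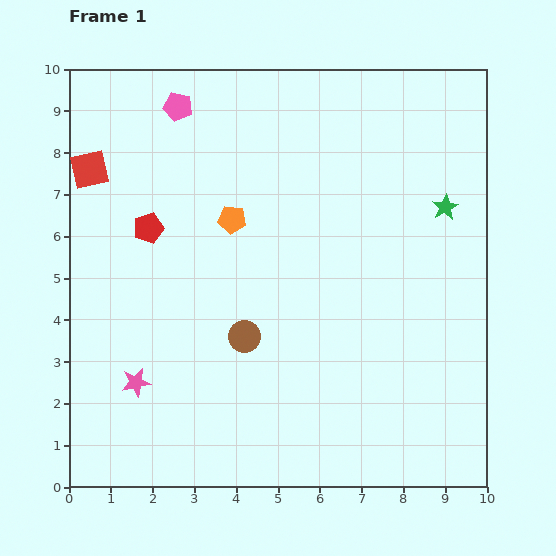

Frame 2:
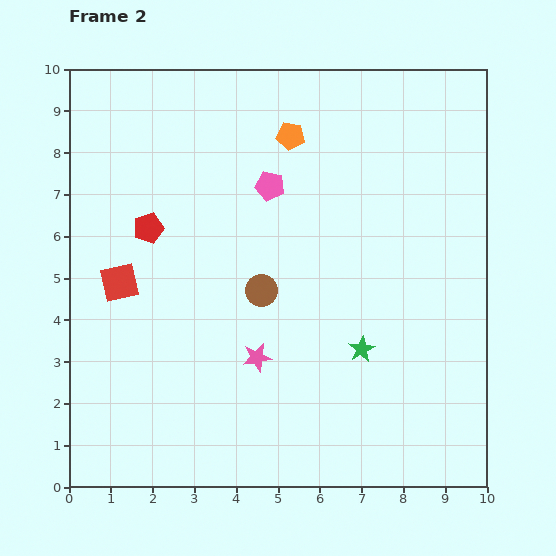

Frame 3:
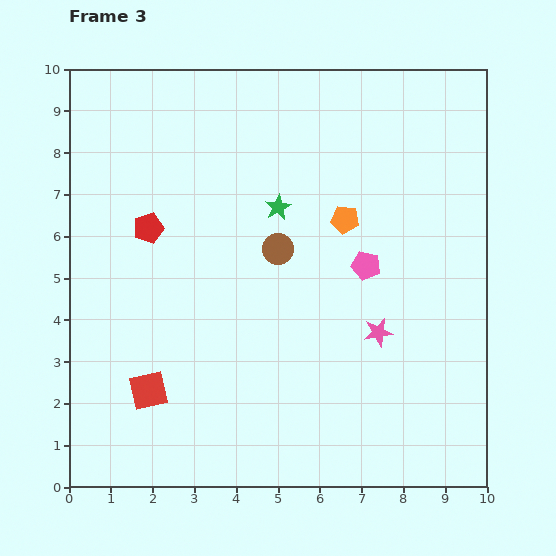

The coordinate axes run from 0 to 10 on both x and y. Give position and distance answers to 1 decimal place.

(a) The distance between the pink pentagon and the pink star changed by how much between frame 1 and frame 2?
-2.6

Distance in frame 1: 6.7. Distance in frame 2: 4.1.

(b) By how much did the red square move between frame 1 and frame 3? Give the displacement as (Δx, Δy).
(1.4, -5.3)

The red square was at (0.5, 7.6) in frame 1 and (1.9, 2.3) in frame 3.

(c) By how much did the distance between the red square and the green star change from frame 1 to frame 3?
-3.1

Distance in frame 1: 8.5. Distance in frame 3: 5.4.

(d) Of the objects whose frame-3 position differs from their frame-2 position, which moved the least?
the brown circle

(moved 1.1)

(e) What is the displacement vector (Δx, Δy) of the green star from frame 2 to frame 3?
(-2.0, 3.4)

The green star was at (7.0, 3.3) in frame 2 and (5.0, 6.7) in frame 3.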